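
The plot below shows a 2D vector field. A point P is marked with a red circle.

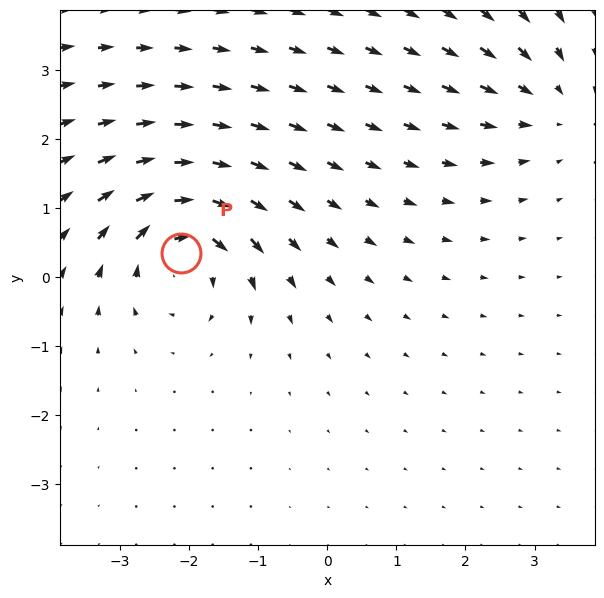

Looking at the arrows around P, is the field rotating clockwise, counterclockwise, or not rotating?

Near P at (-2.1, 0.4) the arrows circulate clockwise. The curl (z-component) there is about -6; negative curl means clockwise rotation.

clockwise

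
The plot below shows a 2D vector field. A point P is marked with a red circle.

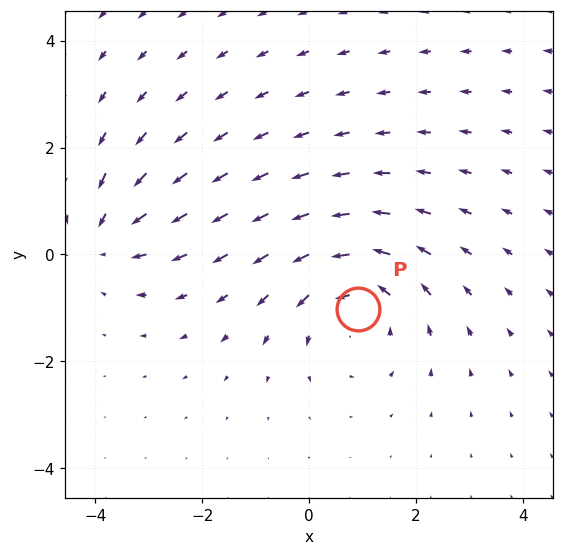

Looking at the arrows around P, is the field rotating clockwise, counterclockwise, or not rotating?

counterclockwise

Near P at (0.9, -1.0) the arrows circulate counterclockwise. The curl (z-component) there is about +3; positive curl means counterclockwise rotation.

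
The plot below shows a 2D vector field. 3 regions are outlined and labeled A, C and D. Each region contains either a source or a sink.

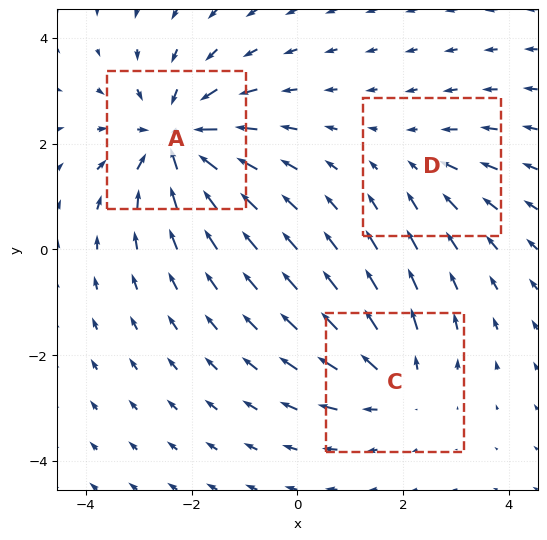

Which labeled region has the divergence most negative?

Divergence at each region's feature centre — A: about -5, C: about +3, D: about -2. Region A is most negative.

A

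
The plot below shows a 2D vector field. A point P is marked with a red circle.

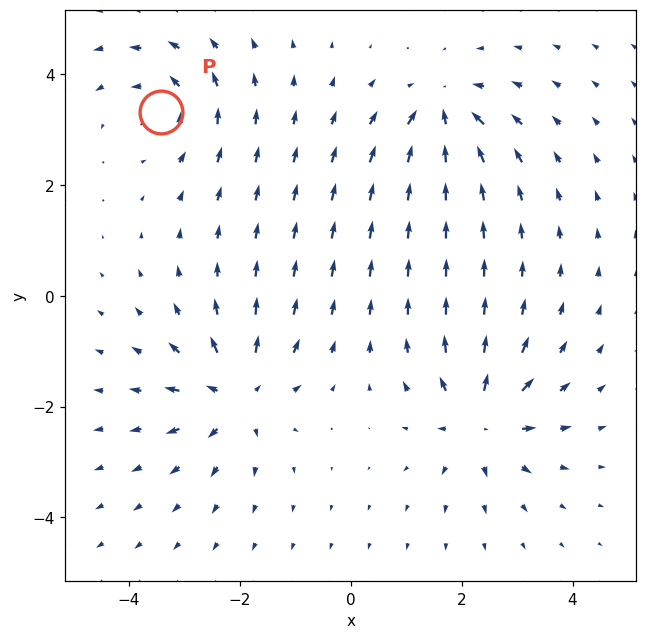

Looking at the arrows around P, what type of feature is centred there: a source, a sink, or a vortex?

vortex

At P (-3.4, 3.3) the arrows circulate counterclockwise. Divergence ≈0, curl about +4 — near-zero divergence with nonzero curl is a vortex.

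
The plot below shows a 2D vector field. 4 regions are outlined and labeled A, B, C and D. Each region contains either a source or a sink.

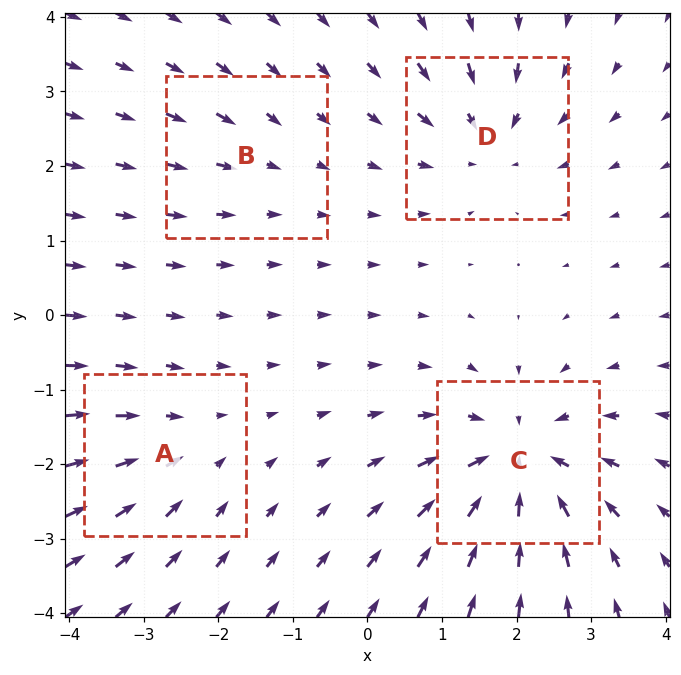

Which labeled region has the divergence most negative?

C

Divergence at each region's feature centre — A: about -3, B: about -2, C: about -8, D: about -5. Region C is most negative.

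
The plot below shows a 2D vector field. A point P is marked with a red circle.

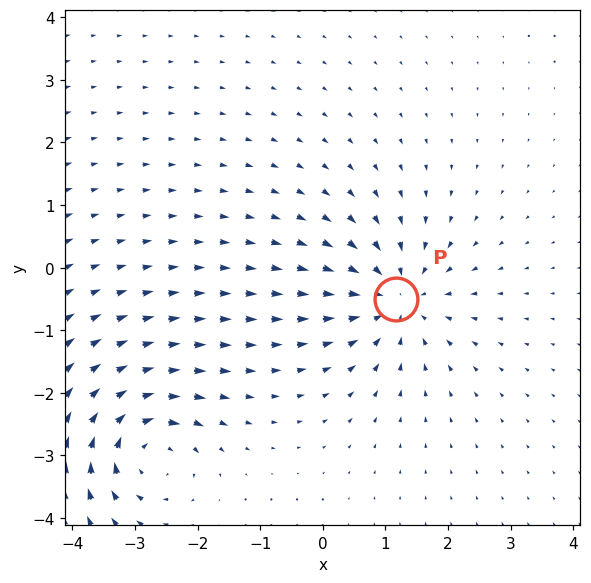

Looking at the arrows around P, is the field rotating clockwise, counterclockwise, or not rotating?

not rotating

Near P at (1.2, -0.5) the arrows show no circulation. The curl there is ≈0.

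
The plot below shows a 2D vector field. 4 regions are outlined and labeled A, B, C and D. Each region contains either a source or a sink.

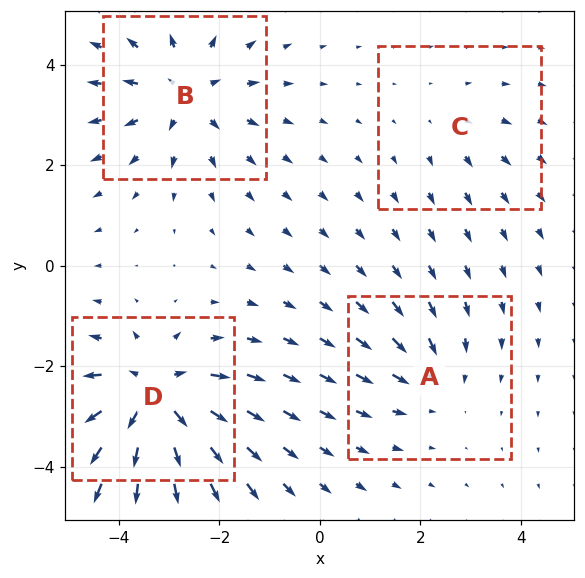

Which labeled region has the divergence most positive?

D

Divergence at each region's feature centre — A: about -3, B: about +5, C: about +2, D: about +7. Region D is most positive.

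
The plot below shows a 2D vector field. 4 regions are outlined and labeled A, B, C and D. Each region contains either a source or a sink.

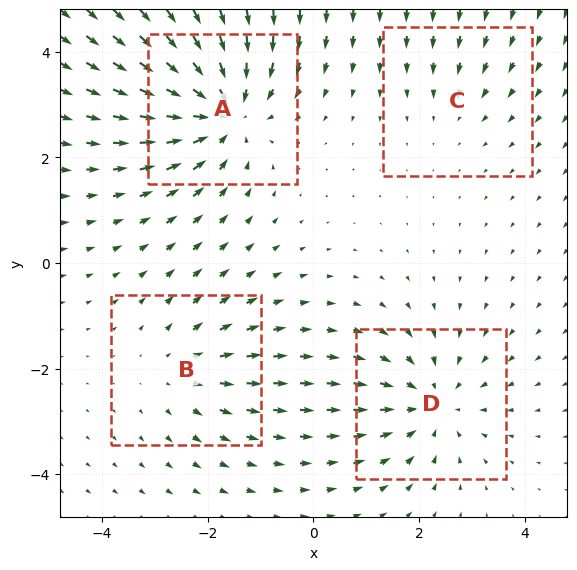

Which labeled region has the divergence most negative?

A

Divergence at each region's feature centre — A: about -6, B: about +3, C: about -2, D: about -4. Region A is most negative.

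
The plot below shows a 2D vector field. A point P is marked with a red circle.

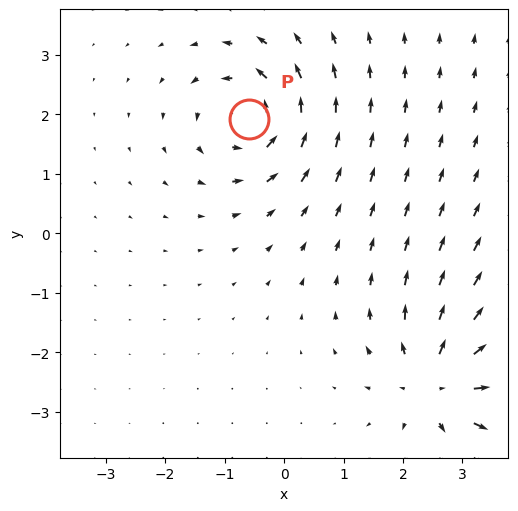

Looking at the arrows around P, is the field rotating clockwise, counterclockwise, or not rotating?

Near P at (-0.6, 1.9) the arrows circulate counterclockwise. The curl (z-component) there is about +5; positive curl means counterclockwise rotation.

counterclockwise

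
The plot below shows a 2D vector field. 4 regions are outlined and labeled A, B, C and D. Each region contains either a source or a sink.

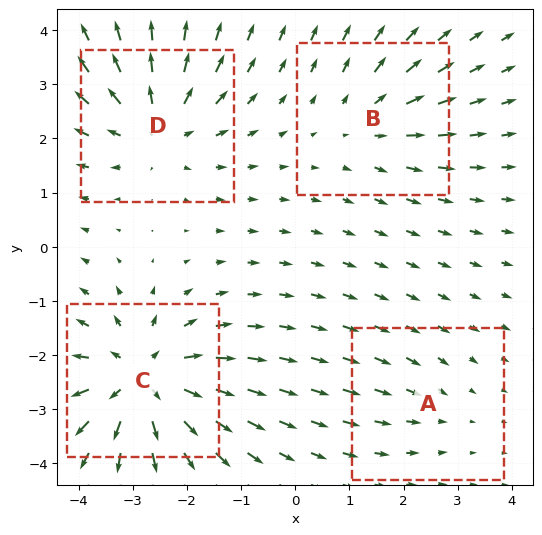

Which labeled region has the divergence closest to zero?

Divergence at each region's feature centre — A: about -2, B: about +3, C: about +6, D: about +5. Region A is closest to zero.

A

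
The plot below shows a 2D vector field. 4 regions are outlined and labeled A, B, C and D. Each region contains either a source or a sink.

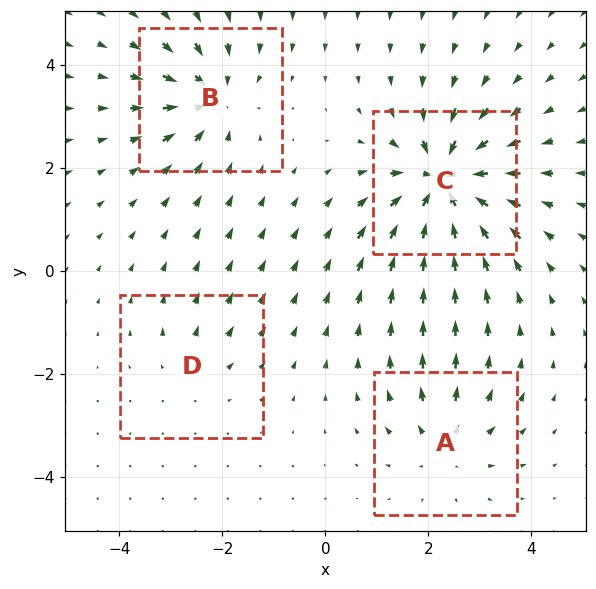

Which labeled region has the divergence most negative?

Divergence at each region's feature centre — A: about +4, B: about -5, C: about -8, D: about +2. Region C is most negative.

C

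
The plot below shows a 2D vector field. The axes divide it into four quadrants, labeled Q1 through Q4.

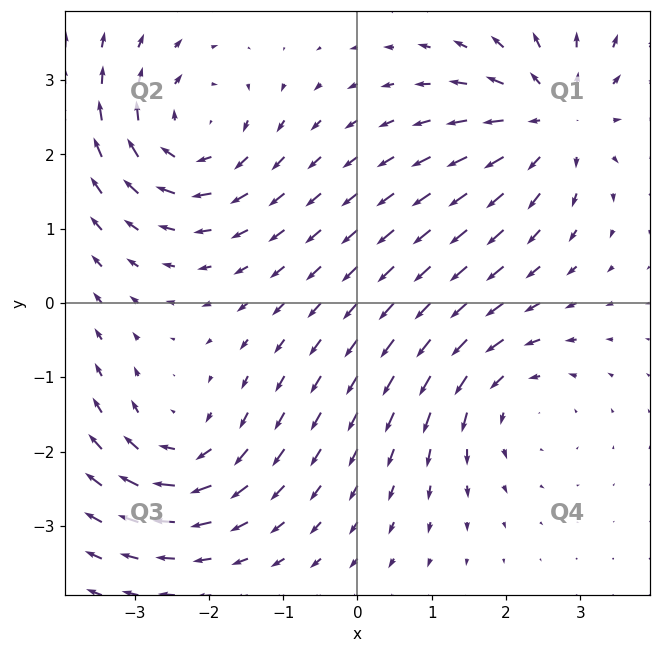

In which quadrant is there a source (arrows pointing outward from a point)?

Q1

The source sits at approximately (2.6, 2.5), which lies in quadrant Q1. The divergence there is about +5, positive as expected for a source.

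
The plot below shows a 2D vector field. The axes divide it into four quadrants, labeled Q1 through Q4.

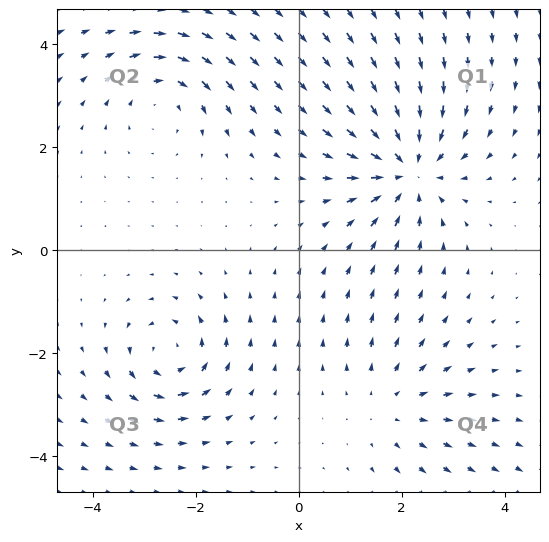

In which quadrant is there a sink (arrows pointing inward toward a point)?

Q1

The sink sits at approximately (2.1, 1.6), which lies in quadrant Q1. The divergence there is about -5, negative as expected for a sink.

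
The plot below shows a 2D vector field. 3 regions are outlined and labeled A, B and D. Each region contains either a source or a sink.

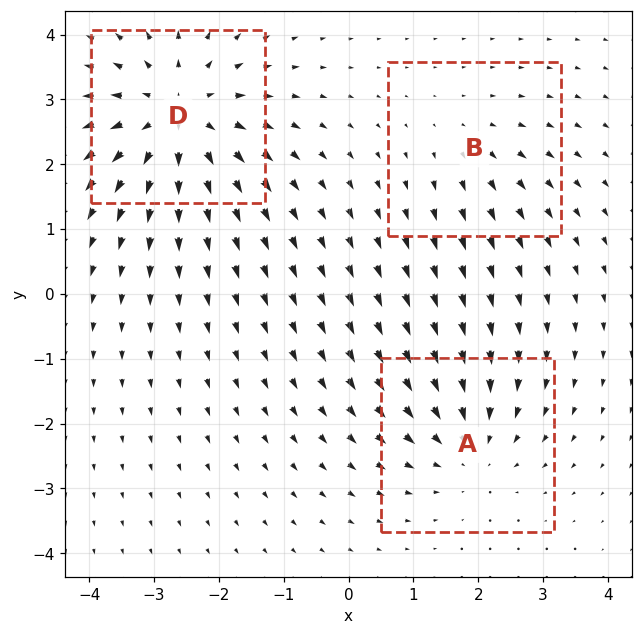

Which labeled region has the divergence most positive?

Divergence at each region's feature centre — A: about -3, B: about +2, D: about +5. Region D is most positive.

D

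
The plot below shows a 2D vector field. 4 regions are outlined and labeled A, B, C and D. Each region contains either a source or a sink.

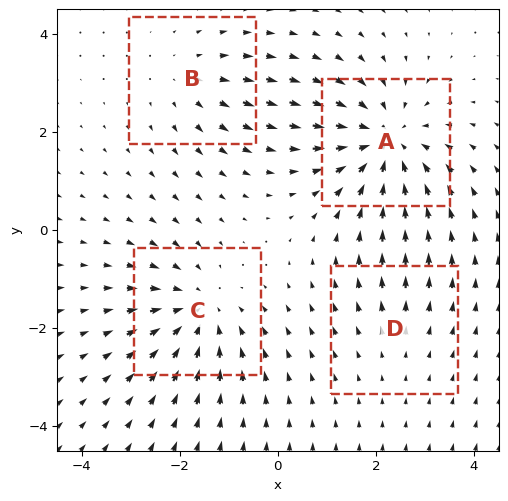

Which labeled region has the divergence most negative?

A

Divergence at each region's feature centre — A: about -6, B: about +3, C: about -5, D: about +2. Region A is most negative.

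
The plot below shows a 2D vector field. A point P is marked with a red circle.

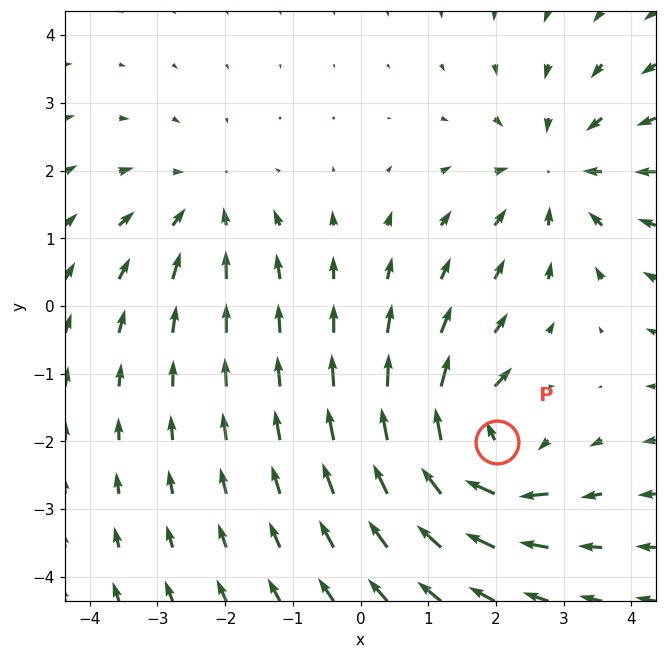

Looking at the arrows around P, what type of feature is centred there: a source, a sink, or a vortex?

At P (2.0, -2.0) the arrows circulate clockwise. Divergence ≈0, curl about -7 — near-zero divergence with nonzero curl is a vortex.

vortex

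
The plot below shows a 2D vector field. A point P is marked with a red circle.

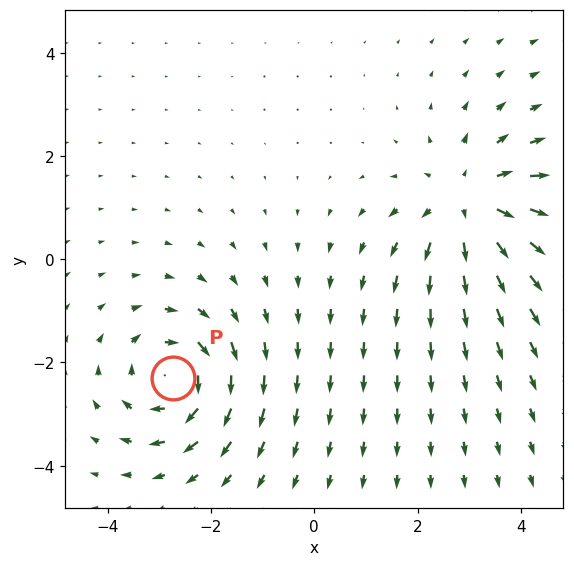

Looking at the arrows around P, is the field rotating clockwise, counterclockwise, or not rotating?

Near P at (-2.7, -2.3) the arrows circulate clockwise. The curl (z-component) there is about -5; negative curl means clockwise rotation.

clockwise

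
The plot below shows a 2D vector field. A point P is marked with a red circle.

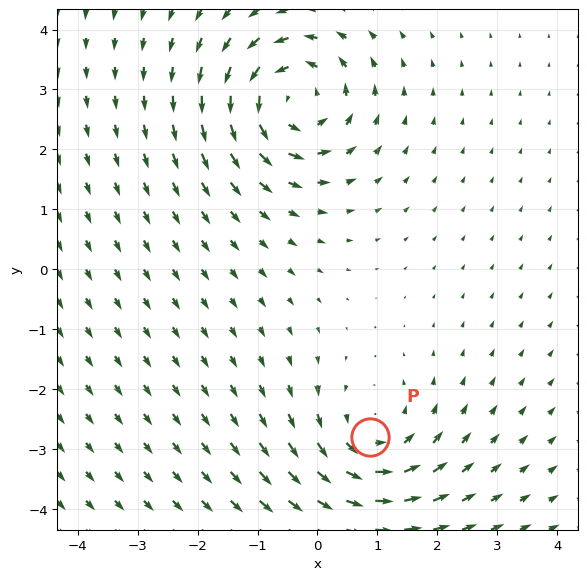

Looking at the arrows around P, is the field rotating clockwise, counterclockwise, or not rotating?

Near P at (0.9, -2.8) the arrows circulate counterclockwise. The curl (z-component) there is about +4; positive curl means counterclockwise rotation.

counterclockwise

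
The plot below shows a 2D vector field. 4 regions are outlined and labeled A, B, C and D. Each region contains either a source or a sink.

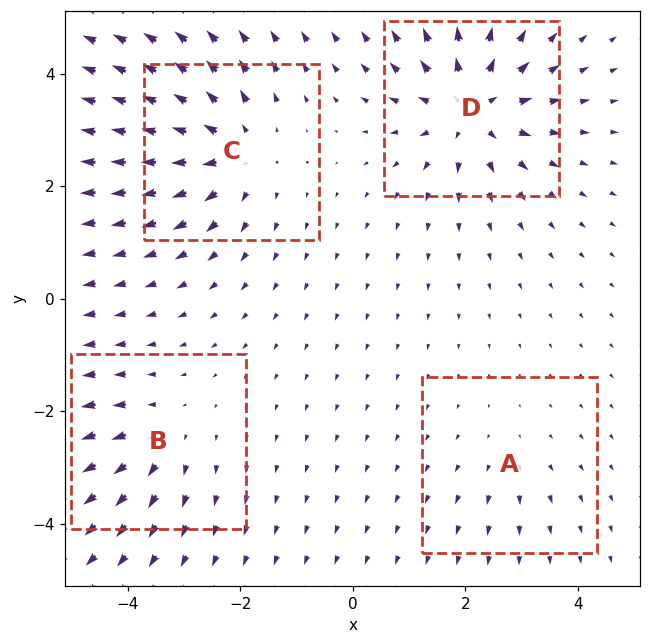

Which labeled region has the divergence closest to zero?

Divergence at each region's feature centre — A: about +2, B: about +4, C: about +6, D: about +7. Region A is closest to zero.

A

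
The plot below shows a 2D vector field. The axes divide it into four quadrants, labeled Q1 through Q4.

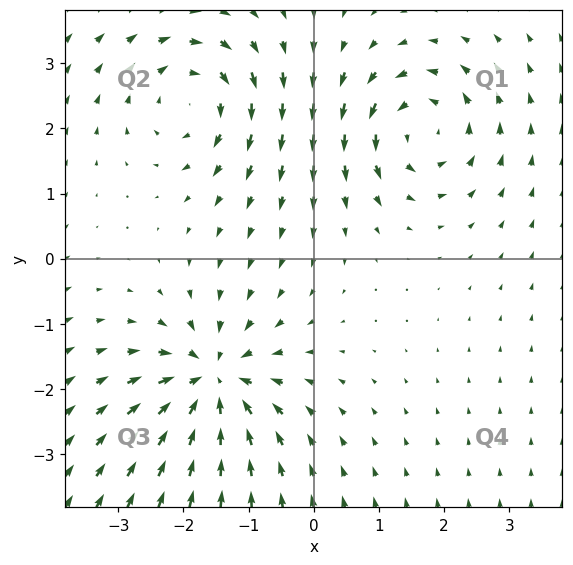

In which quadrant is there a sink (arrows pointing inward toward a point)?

The sink sits at approximately (-1.5, -1.9), which lies in quadrant Q3. The divergence there is about -5, negative as expected for a sink.

Q3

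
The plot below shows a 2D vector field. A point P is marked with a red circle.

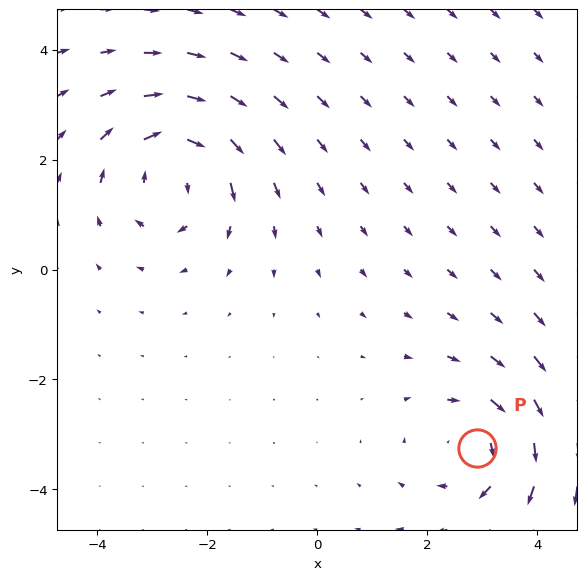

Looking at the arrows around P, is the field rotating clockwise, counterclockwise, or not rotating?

Near P at (2.9, -3.2) the arrows circulate clockwise. The curl (z-component) there is about -4; negative curl means clockwise rotation.

clockwise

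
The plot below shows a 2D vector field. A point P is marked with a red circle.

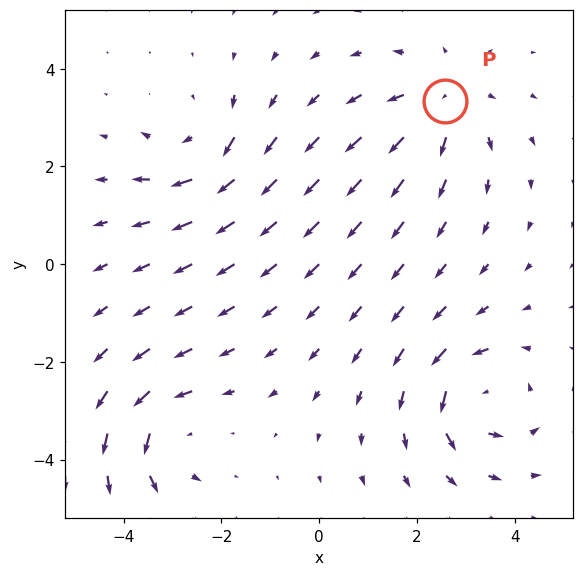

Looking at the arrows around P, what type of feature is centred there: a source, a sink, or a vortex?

source

At P (2.6, 3.3) the arrows spread outward. Divergence about +3, curl ≈0 — positive divergence with near-zero curl is a source.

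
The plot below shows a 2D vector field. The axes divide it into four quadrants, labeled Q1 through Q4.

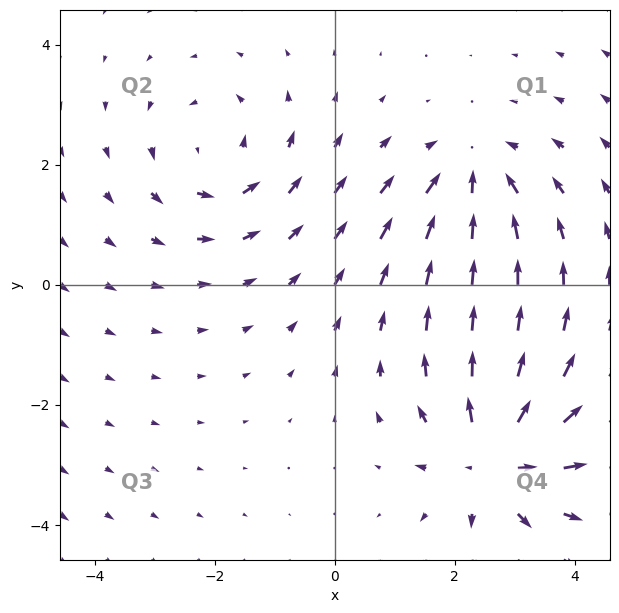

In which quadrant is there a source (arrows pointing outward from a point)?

Q4

The source sits at approximately (2.7, -2.9), which lies in quadrant Q4. The divergence there is about +5, positive as expected for a source.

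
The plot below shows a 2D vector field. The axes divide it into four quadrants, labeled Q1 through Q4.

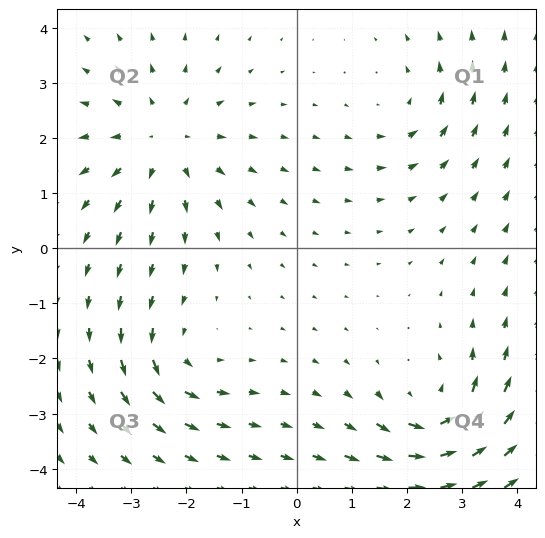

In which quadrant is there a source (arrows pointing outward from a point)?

The source sits at approximately (-2.4, 1.9), which lies in quadrant Q2. The divergence there is about +4, positive as expected for a source.

Q2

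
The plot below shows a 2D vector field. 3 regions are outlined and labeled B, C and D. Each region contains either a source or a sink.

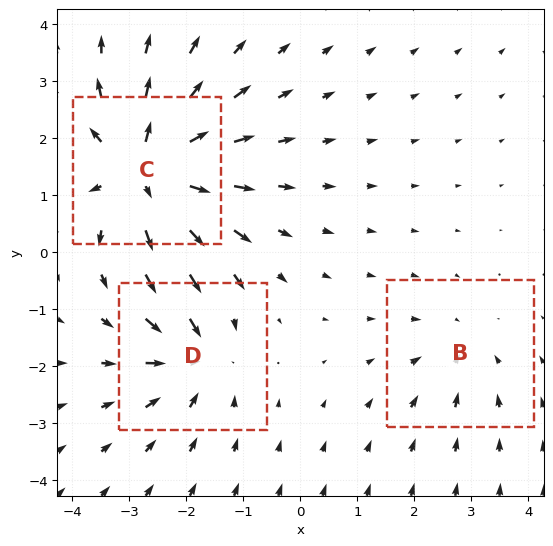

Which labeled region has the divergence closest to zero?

Divergence at each region's feature centre — B: about -2, C: about +5, D: about -3. Region B is closest to zero.

B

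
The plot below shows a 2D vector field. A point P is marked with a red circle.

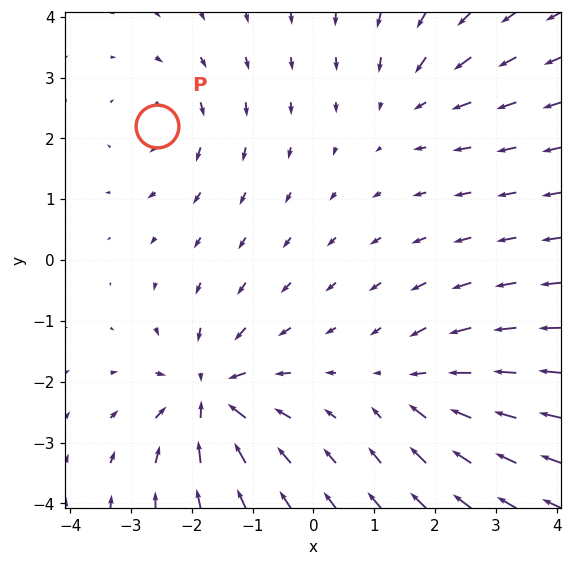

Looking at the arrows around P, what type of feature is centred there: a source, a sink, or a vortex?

At P (-2.6, 2.2) the arrows circulate clockwise. Divergence ≈0, curl about -3 — near-zero divergence with nonzero curl is a vortex.

vortex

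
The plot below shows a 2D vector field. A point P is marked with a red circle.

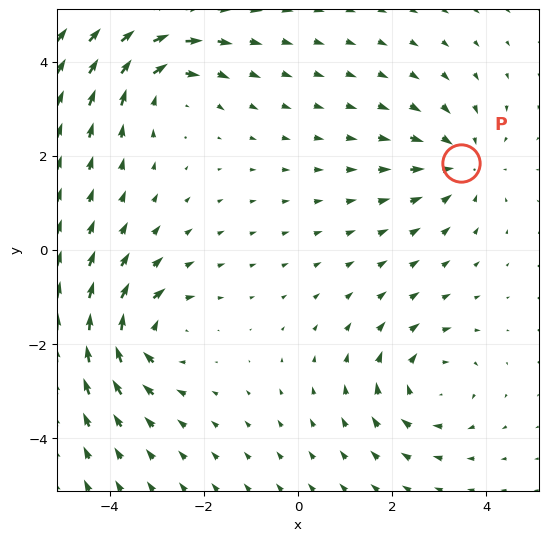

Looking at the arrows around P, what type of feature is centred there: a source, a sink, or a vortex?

sink

At P (3.5, 1.8) the arrows converge inward. Divergence about -4, curl ≈0 — negative divergence with near-zero curl is a sink.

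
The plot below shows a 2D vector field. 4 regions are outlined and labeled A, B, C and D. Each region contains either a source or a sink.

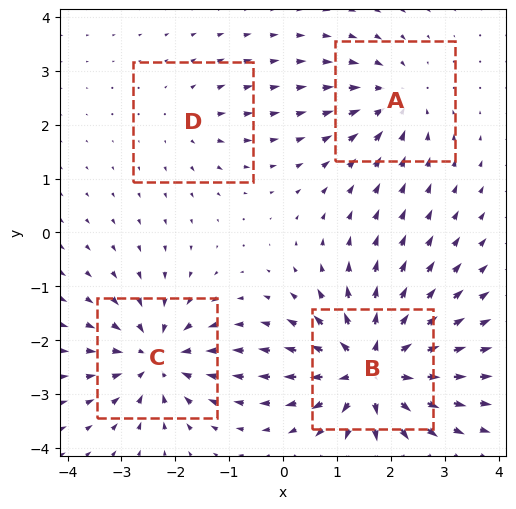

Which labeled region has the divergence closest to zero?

D

Divergence at each region's feature centre — A: about -4, B: about +8, C: about -6, D: about +2. Region D is closest to zero.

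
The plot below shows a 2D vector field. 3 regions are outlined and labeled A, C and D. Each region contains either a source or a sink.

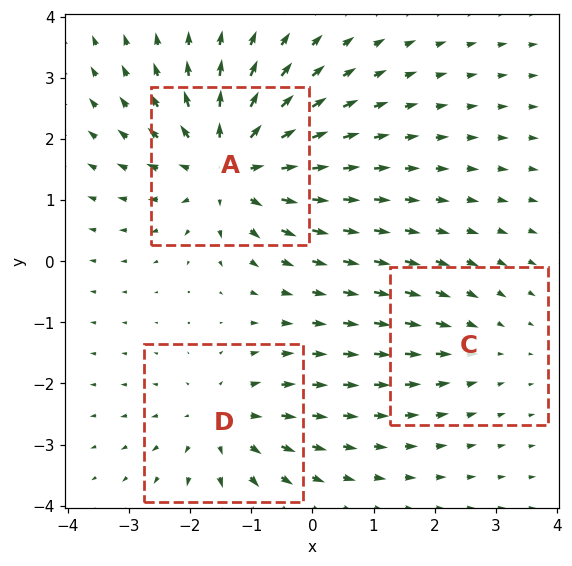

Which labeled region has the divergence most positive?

A

Divergence at each region's feature centre — A: about +5, C: about -2, D: about +3. Region A is most positive.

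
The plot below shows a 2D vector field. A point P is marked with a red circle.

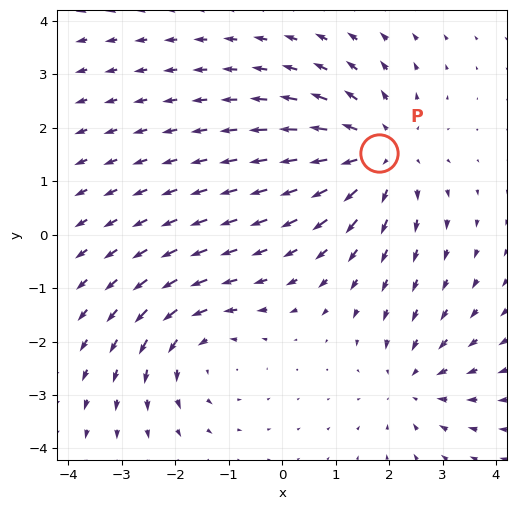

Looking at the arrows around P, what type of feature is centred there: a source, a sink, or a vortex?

At P (1.8, 1.5) the arrows spread outward. Divergence about +4, curl ≈0 — positive divergence with near-zero curl is a source.

source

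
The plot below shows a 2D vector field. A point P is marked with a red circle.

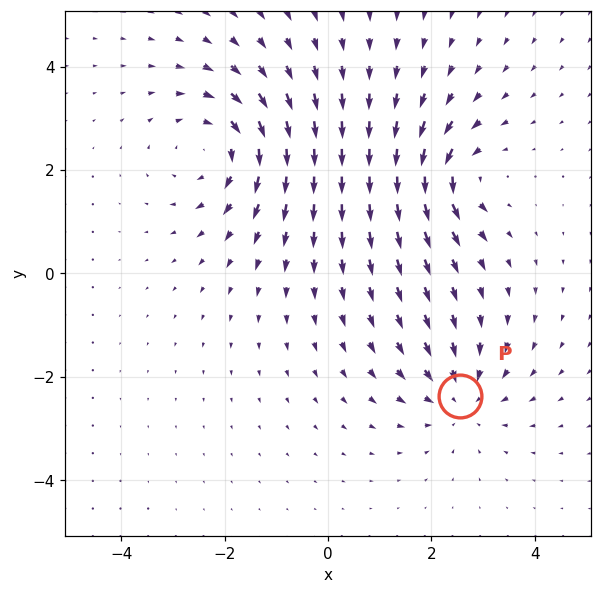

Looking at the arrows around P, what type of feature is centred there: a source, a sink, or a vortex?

At P (2.6, -2.4) the arrows converge inward. Divergence about -3, curl ≈0 — negative divergence with near-zero curl is a sink.

sink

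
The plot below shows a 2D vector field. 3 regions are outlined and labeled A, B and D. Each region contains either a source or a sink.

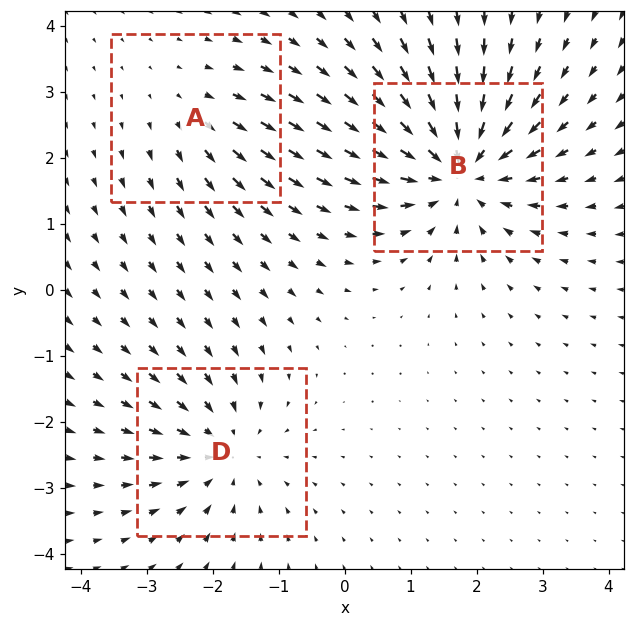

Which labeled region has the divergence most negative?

B

Divergence at each region's feature centre — A: about +2, B: about -5, D: about -3. Region B is most negative.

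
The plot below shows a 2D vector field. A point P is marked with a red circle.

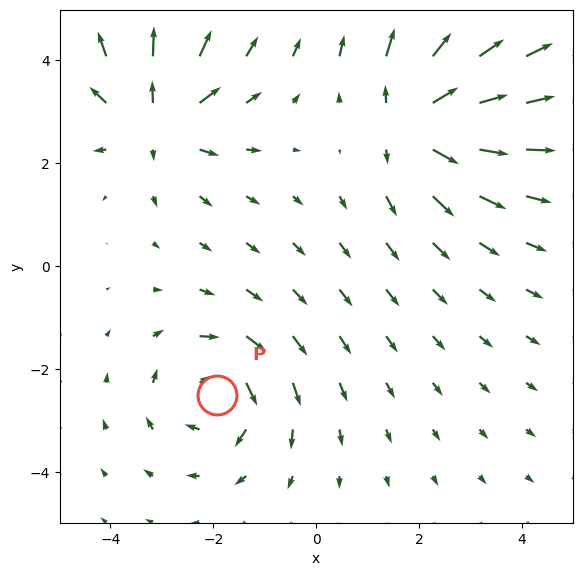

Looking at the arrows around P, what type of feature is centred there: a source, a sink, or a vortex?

vortex

At P (-1.9, -2.5) the arrows circulate clockwise. Divergence ≈0, curl about -4 — near-zero divergence with nonzero curl is a vortex.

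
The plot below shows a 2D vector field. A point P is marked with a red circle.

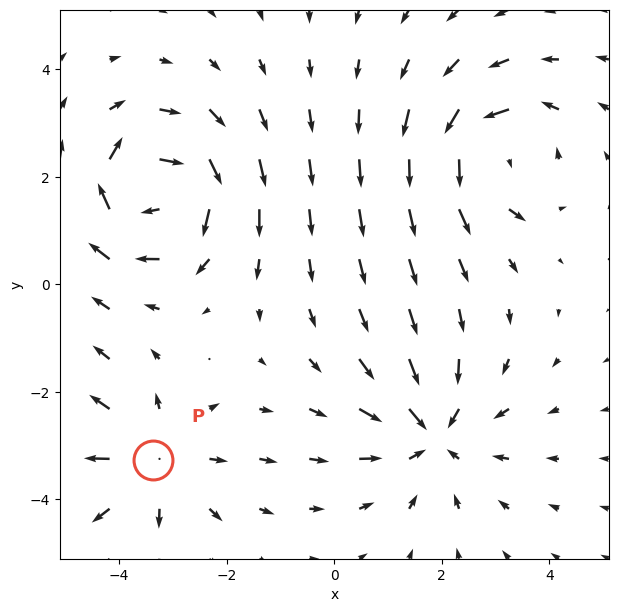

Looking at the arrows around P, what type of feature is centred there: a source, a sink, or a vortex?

source

At P (-3.4, -3.3) the arrows spread outward. Divergence about +3, curl ≈0 — positive divergence with near-zero curl is a source.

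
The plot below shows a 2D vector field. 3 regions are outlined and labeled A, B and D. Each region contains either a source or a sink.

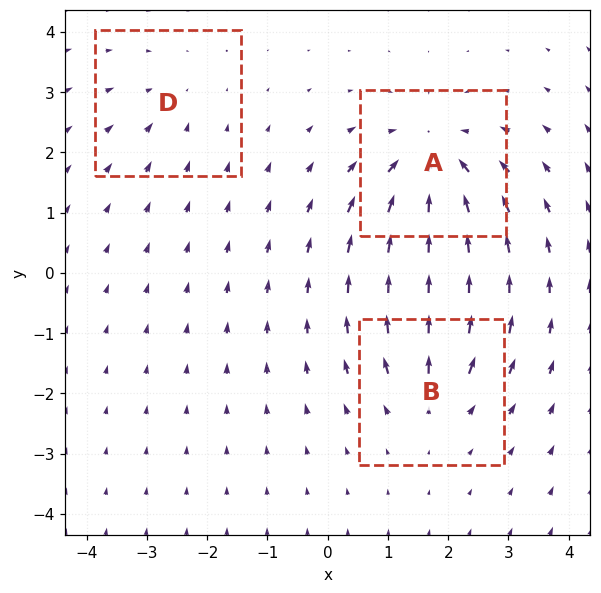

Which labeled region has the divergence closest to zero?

Divergence at each region's feature centre — A: about -5, B: about +3, D: about -2. Region D is closest to zero.

D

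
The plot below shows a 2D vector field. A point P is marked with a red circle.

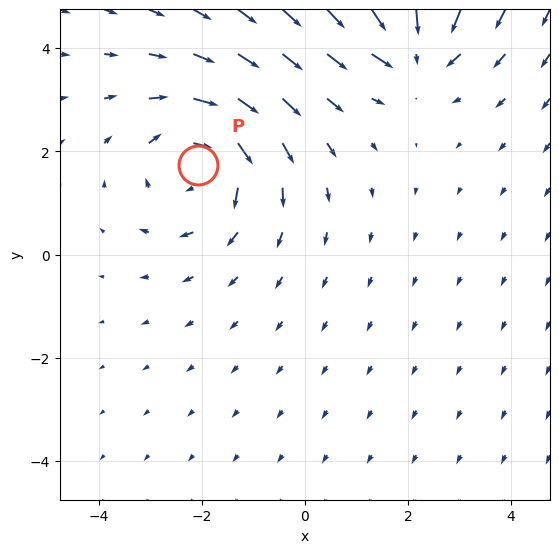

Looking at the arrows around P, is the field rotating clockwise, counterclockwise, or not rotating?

Near P at (-2.1, 1.7) the arrows circulate clockwise. The curl (z-component) there is about -4; negative curl means clockwise rotation.

clockwise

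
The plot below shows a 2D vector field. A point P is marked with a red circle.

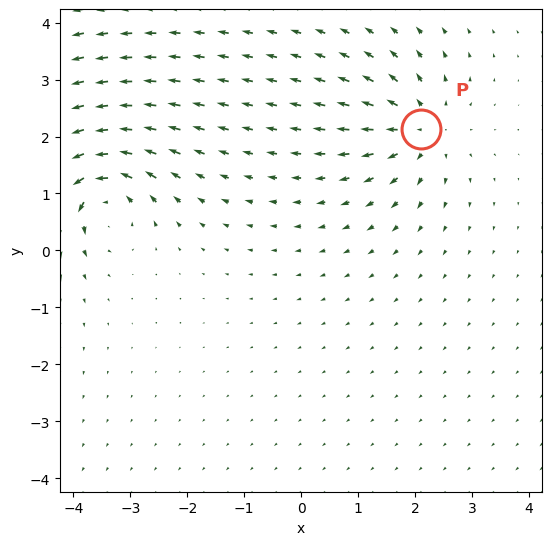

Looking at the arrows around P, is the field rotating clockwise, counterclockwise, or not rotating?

Near P at (2.1, 2.1) the arrows show no circulation. The curl there is ≈0.

not rotating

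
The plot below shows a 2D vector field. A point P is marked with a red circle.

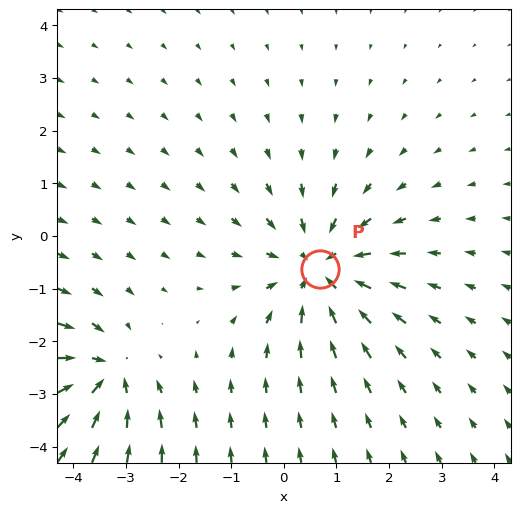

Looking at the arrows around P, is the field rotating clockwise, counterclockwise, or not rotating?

not rotating

Near P at (0.7, -0.6) the arrows show no circulation. The curl there is ≈0.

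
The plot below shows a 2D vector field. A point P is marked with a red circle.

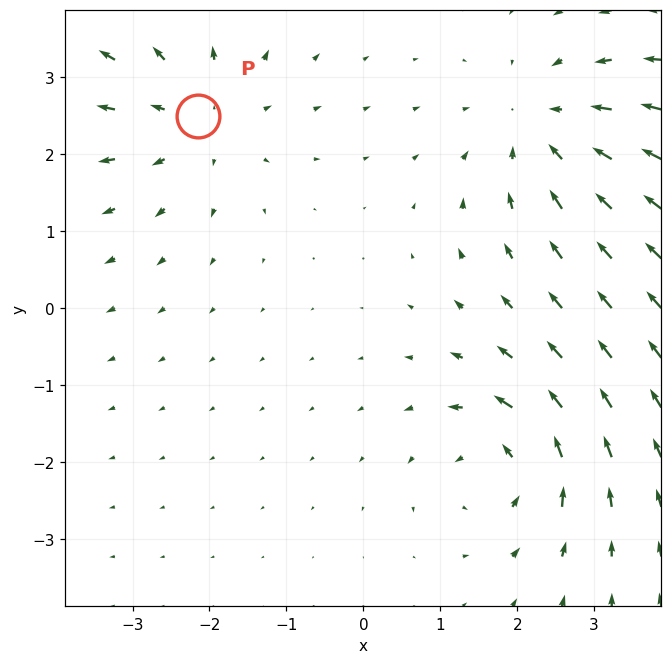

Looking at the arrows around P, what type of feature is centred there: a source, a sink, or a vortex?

At P (-2.1, 2.5) the arrows spread outward. Divergence about +3, curl ≈0 — positive divergence with near-zero curl is a source.

source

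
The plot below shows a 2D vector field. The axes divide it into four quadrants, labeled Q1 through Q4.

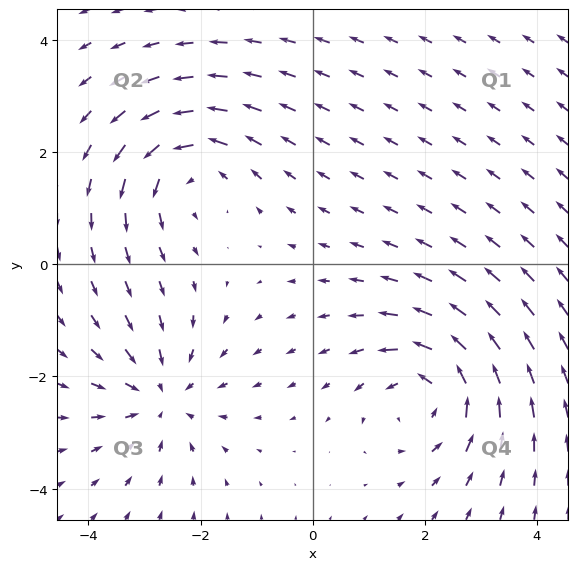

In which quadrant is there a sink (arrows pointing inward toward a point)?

The sink sits at approximately (-2.7, -2.4), which lies in quadrant Q3. The divergence there is about -4, negative as expected for a sink.

Q3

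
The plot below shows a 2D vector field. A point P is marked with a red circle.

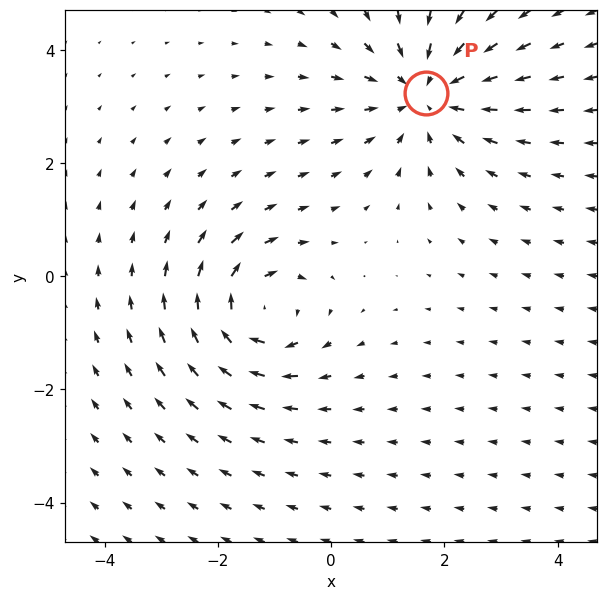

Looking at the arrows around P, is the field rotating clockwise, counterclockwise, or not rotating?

not rotating

Near P at (1.7, 3.2) the arrows show no circulation. The curl there is ≈0.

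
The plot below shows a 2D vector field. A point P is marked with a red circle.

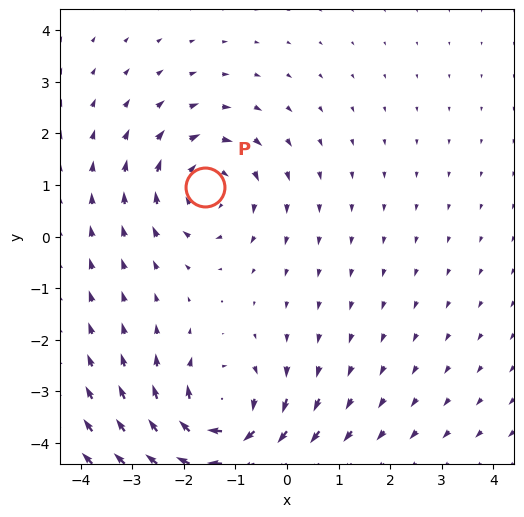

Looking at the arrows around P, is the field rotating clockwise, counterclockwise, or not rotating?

clockwise

Near P at (-1.6, 1.0) the arrows circulate clockwise. The curl (z-component) there is about -3; negative curl means clockwise rotation.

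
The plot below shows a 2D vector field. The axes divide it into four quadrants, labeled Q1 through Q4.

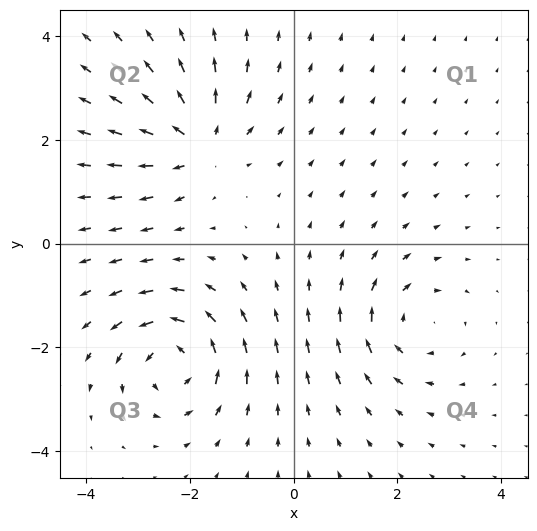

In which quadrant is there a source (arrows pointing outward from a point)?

Q2

The source sits at approximately (-1.8, 2.0), which lies in quadrant Q2. The divergence there is about +6, positive as expected for a source.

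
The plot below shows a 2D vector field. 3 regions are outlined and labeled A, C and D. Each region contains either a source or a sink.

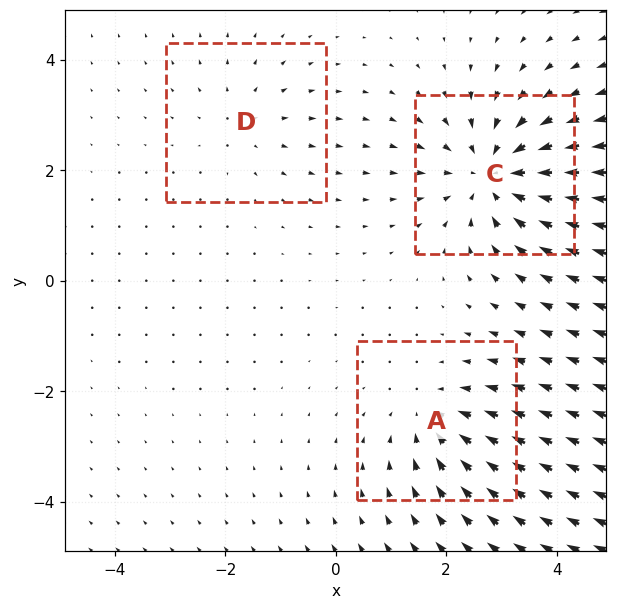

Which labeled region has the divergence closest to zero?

Divergence at each region's feature centre — A: about -3, C: about -4, D: about +2. Region D is closest to zero.

D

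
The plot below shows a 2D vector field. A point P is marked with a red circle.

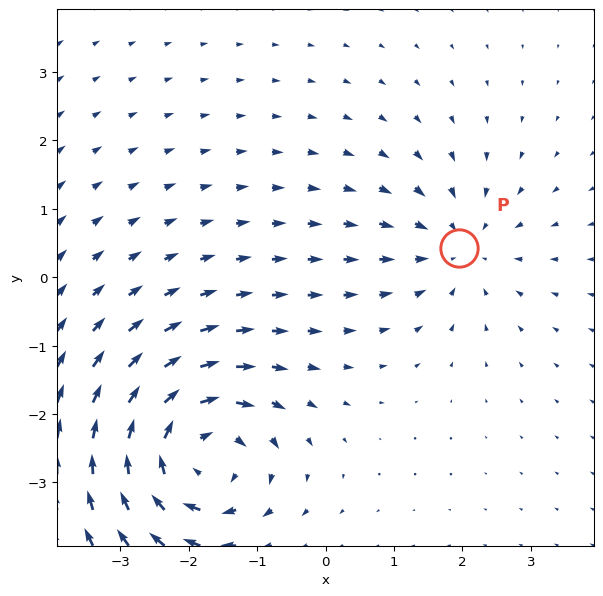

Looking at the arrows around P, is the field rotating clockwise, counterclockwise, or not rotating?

Near P at (1.9, 0.4) the arrows show no circulation. The curl there is ≈0.

not rotating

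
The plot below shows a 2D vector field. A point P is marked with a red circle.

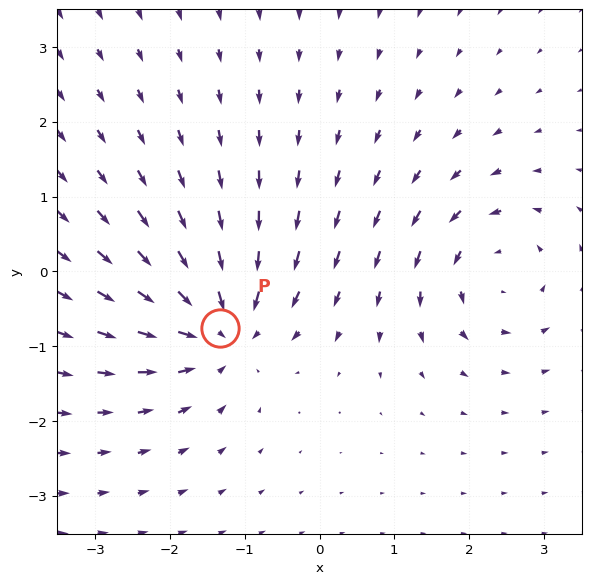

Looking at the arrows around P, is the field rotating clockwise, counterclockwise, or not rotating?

Near P at (-1.3, -0.8) the arrows show no circulation. The curl there is ≈0.

not rotating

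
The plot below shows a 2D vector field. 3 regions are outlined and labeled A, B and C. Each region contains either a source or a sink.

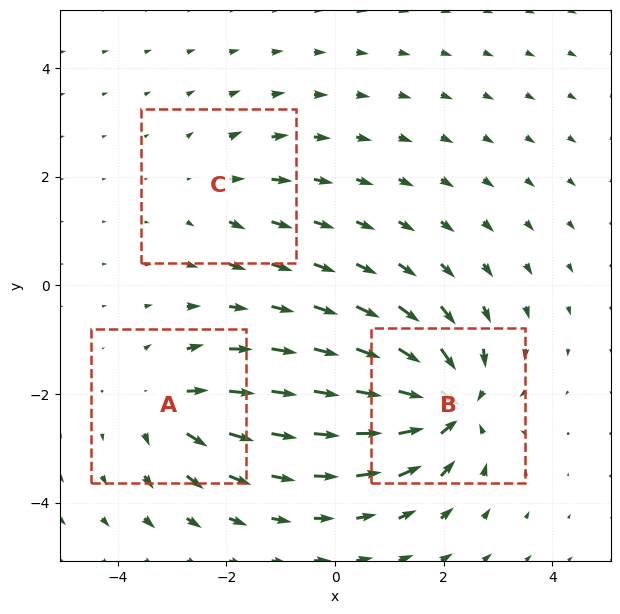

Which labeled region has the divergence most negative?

B

Divergence at each region's feature centre — A: about +4, B: about -6, C: about +2. Region B is most negative.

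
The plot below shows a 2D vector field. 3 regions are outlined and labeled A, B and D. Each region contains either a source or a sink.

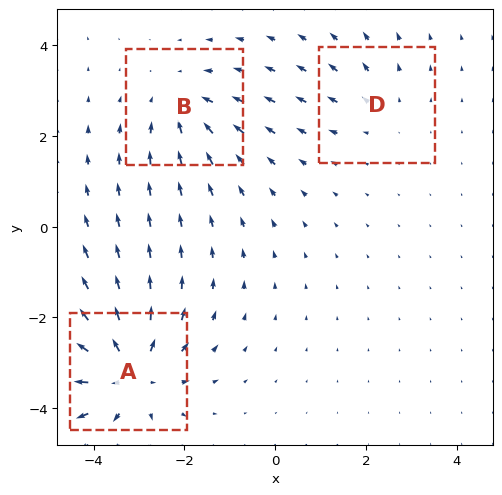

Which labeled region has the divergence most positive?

Divergence at each region's feature centre — A: about +5, B: about -3, D: about +2. Region A is most positive.

A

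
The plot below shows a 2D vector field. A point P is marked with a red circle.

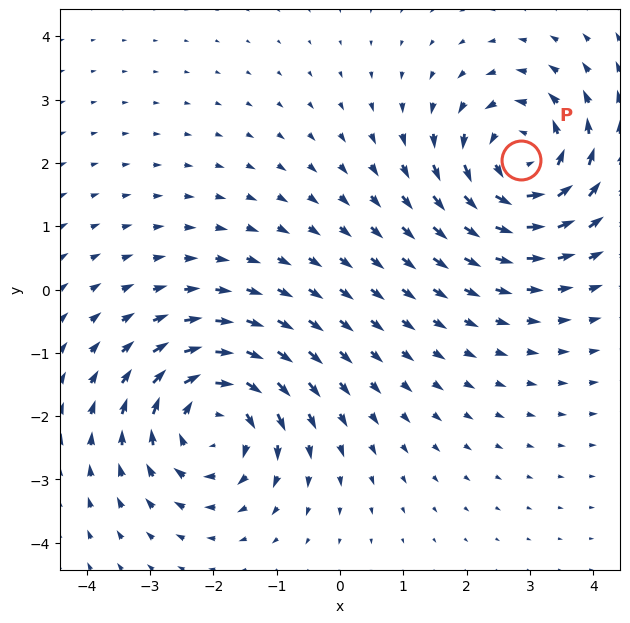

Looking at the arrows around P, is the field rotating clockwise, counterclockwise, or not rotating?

Near P at (2.9, 2.1) the arrows circulate counterclockwise. The curl (z-component) there is about +5; positive curl means counterclockwise rotation.

counterclockwise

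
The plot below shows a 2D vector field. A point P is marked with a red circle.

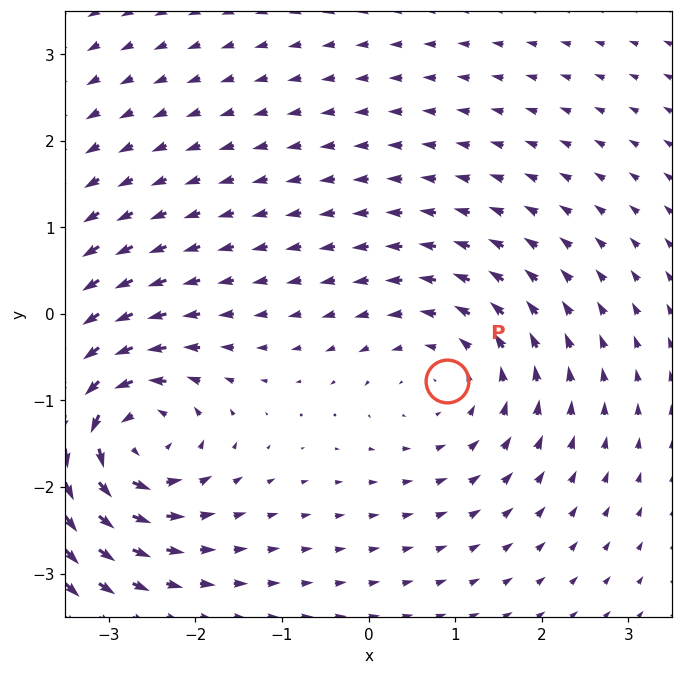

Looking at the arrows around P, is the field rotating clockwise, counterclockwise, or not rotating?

counterclockwise

Near P at (0.9, -0.8) the arrows circulate counterclockwise. The curl (z-component) there is about +3; positive curl means counterclockwise rotation.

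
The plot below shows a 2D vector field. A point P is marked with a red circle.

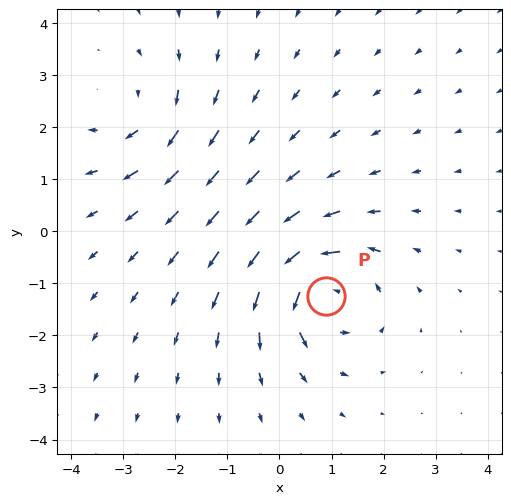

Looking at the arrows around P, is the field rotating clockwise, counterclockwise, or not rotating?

Near P at (0.9, -1.2) the arrows circulate counterclockwise. The curl (z-component) there is about +5; positive curl means counterclockwise rotation.

counterclockwise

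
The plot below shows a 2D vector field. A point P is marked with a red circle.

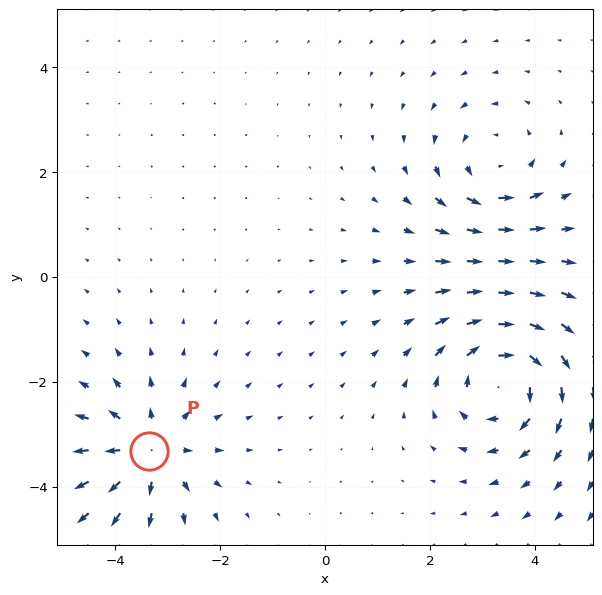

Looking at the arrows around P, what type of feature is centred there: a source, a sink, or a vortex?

source

At P (-3.4, -3.3) the arrows spread outward. Divergence about +4, curl ≈0 — positive divergence with near-zero curl is a source.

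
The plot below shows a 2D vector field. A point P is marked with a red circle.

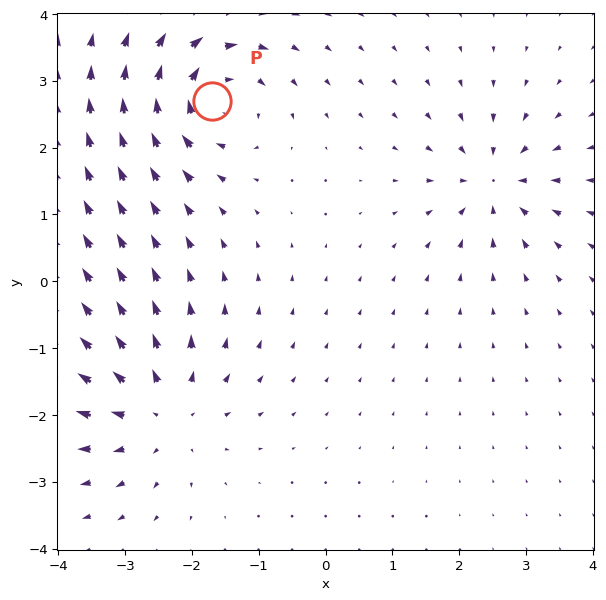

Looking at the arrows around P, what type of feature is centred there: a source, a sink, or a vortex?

vortex

At P (-1.7, 2.7) the arrows circulate clockwise. Divergence ≈0, curl about -5 — near-zero divergence with nonzero curl is a vortex.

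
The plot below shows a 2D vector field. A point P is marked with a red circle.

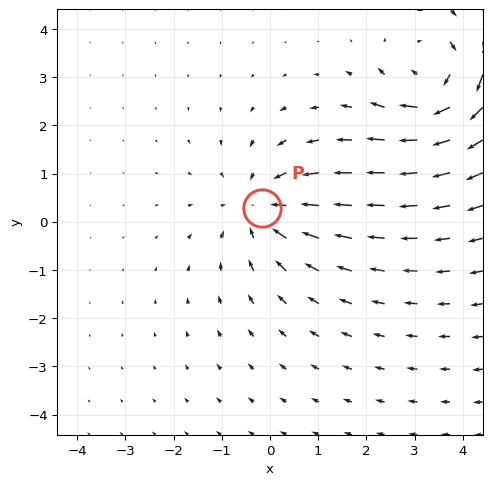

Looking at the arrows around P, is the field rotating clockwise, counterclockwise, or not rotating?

Near P at (-0.2, 0.3) the arrows show no circulation. The curl there is ≈0.

not rotating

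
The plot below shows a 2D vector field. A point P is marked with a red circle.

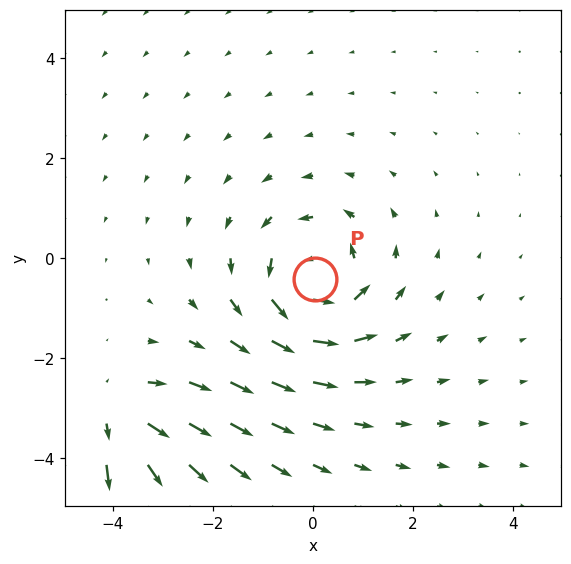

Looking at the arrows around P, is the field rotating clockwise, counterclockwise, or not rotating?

Near P at (0.0, -0.4) the arrows circulate counterclockwise. The curl (z-component) there is about +3; positive curl means counterclockwise rotation.

counterclockwise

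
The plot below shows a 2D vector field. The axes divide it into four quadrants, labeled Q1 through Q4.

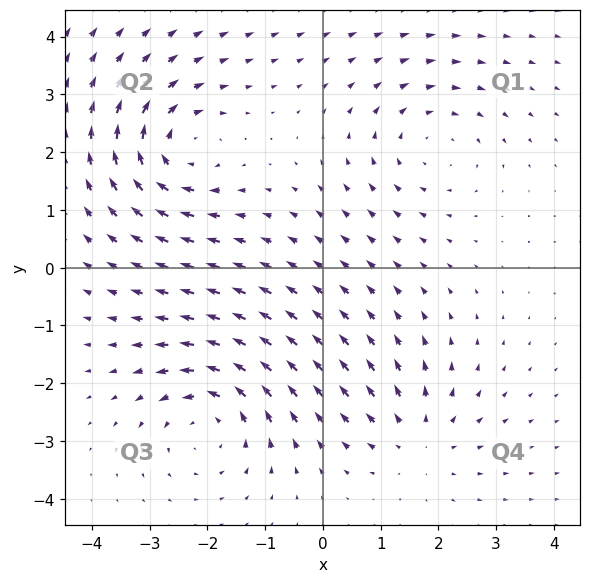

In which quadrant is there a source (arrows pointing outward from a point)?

Q4

The source sits at approximately (1.7, -2.9), which lies in quadrant Q4. The divergence there is about +4, positive as expected for a source.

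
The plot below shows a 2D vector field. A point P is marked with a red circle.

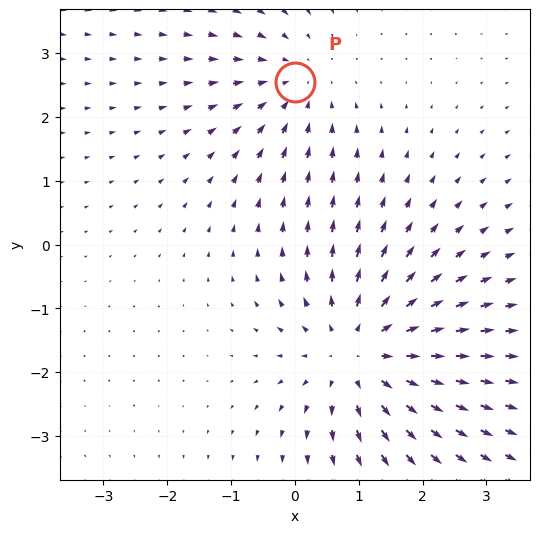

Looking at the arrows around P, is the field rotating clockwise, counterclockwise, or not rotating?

Near P at (0.0, 2.5) the arrows show no circulation. The curl there is ≈0.

not rotating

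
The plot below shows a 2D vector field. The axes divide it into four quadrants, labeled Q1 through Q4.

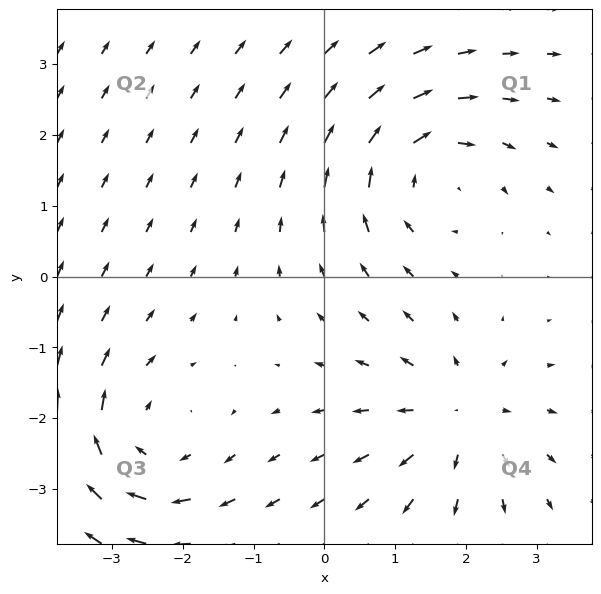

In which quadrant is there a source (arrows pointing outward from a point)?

Q4

The source sits at approximately (1.9, -2.0), which lies in quadrant Q4. The divergence there is about +4, positive as expected for a source.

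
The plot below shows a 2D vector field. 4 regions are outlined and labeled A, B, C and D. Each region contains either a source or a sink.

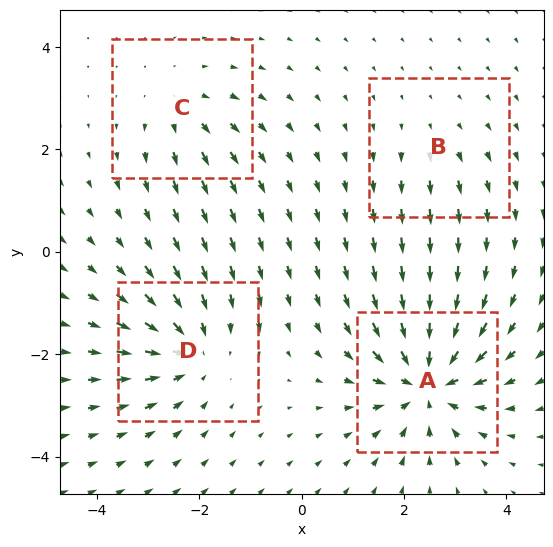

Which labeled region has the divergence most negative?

Divergence at each region's feature centre — A: about -7, B: about +2, C: about +3, D: about -5. Region A is most negative.

A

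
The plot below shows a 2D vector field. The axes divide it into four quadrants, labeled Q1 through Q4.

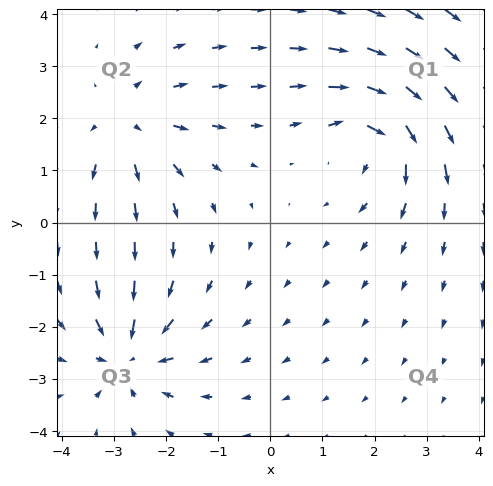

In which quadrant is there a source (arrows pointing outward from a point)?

Q2

The source sits at approximately (-2.7, 1.9), which lies in quadrant Q2. The divergence there is about +3, positive as expected for a source.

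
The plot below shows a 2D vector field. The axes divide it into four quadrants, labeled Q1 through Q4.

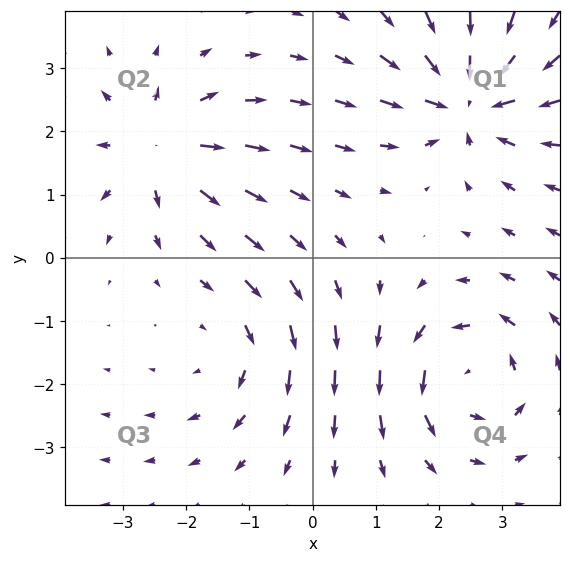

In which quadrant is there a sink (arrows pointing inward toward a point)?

The sink sits at approximately (2.5, 2.5), which lies in quadrant Q1. The divergence there is about -5, negative as expected for a sink.

Q1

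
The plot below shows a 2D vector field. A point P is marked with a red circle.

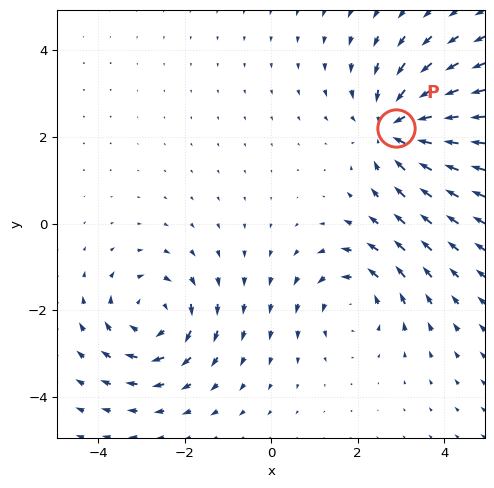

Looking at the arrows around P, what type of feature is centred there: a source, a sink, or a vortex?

sink

At P (2.9, 2.2) the arrows converge inward. Divergence about -3, curl ≈0 — negative divergence with near-zero curl is a sink.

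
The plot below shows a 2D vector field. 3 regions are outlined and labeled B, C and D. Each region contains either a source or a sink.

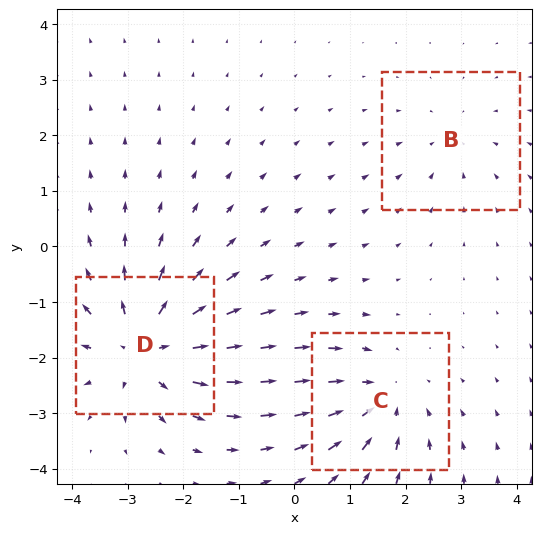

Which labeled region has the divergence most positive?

D

Divergence at each region's feature centre — B: about -2, C: about -3, D: about +5. Region D is most positive.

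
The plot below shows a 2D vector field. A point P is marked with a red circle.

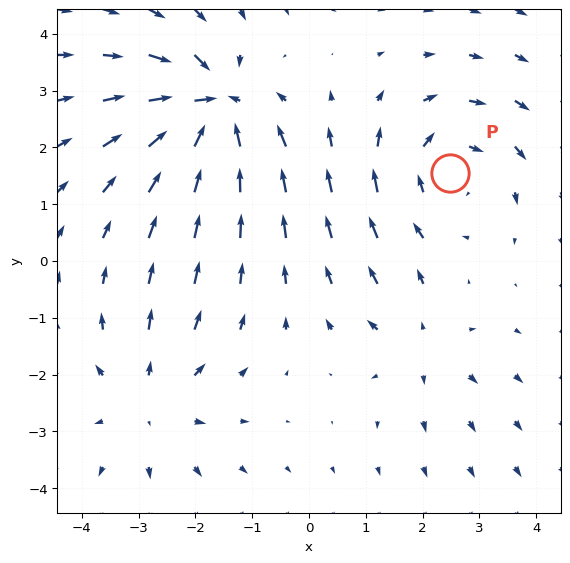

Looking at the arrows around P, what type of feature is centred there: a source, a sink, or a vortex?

At P (2.5, 1.5) the arrows circulate clockwise. Divergence ≈0, curl about -4 — near-zero divergence with nonzero curl is a vortex.

vortex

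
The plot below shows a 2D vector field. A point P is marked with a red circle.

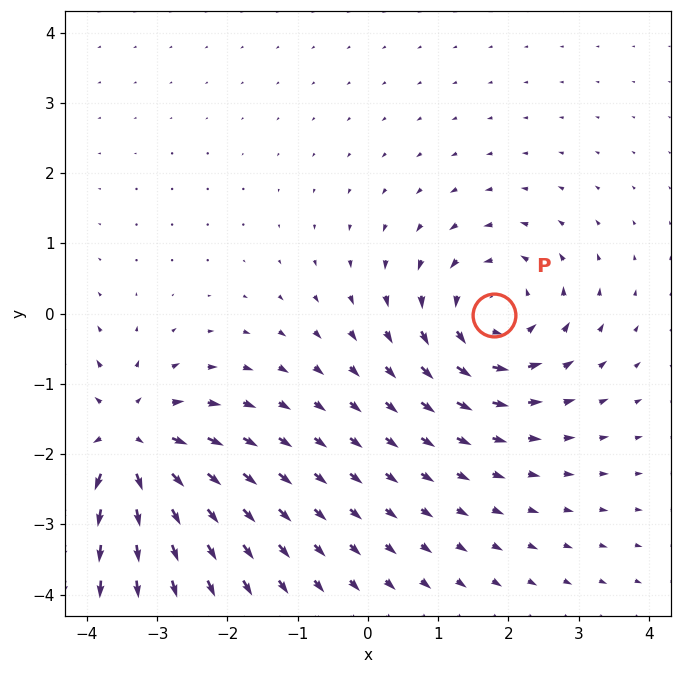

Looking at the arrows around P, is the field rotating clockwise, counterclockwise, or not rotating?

Near P at (1.8, -0.0) the arrows circulate counterclockwise. The curl (z-component) there is about +3; positive curl means counterclockwise rotation.

counterclockwise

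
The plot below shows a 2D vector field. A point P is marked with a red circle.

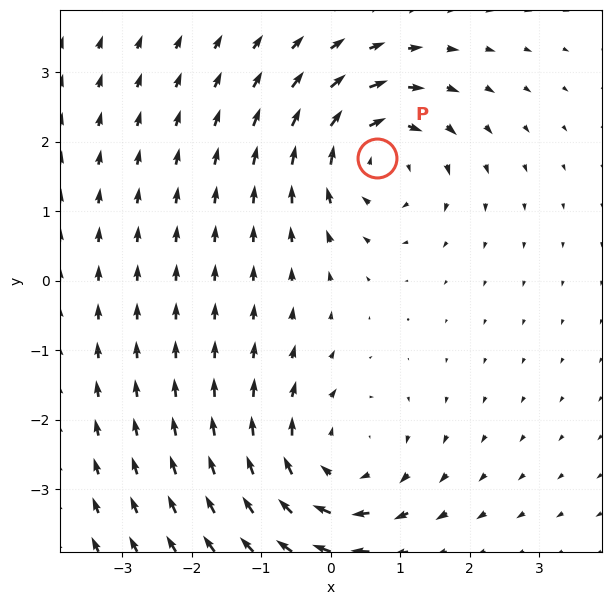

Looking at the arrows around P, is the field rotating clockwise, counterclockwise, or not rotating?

clockwise

Near P at (0.7, 1.8) the arrows circulate clockwise. The curl (z-component) there is about -5; negative curl means clockwise rotation.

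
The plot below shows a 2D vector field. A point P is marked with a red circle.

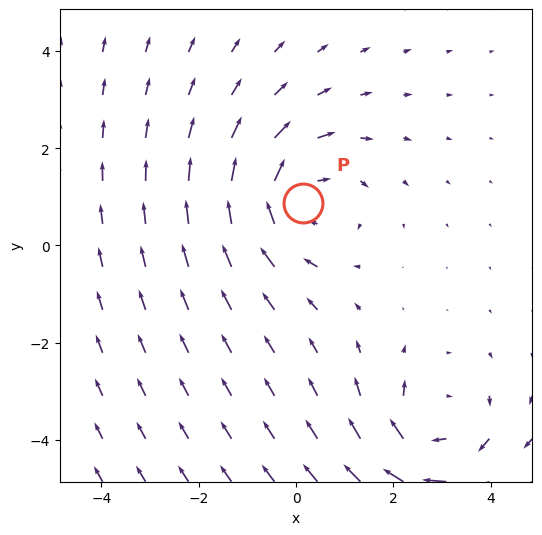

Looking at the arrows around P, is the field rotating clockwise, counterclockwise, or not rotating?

Near P at (0.1, 0.9) the arrows circulate clockwise. The curl (z-component) there is about -4; negative curl means clockwise rotation.

clockwise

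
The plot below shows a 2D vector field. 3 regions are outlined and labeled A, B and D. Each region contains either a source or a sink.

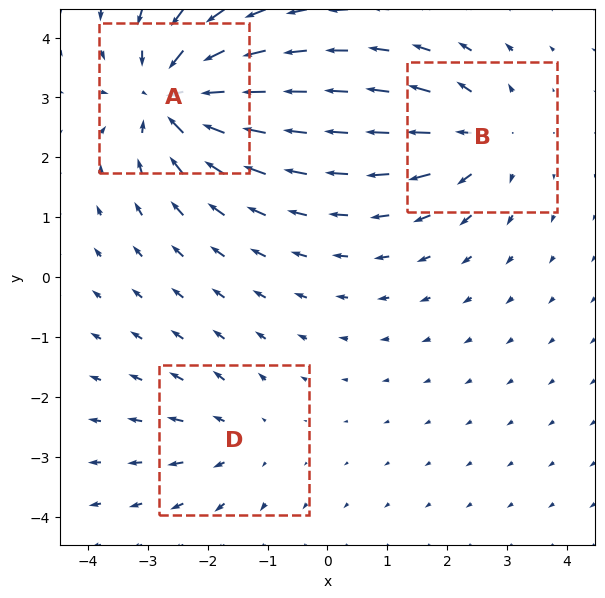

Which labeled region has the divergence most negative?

A

Divergence at each region's feature centre — A: about -5, B: about +3, D: about +2. Region A is most negative.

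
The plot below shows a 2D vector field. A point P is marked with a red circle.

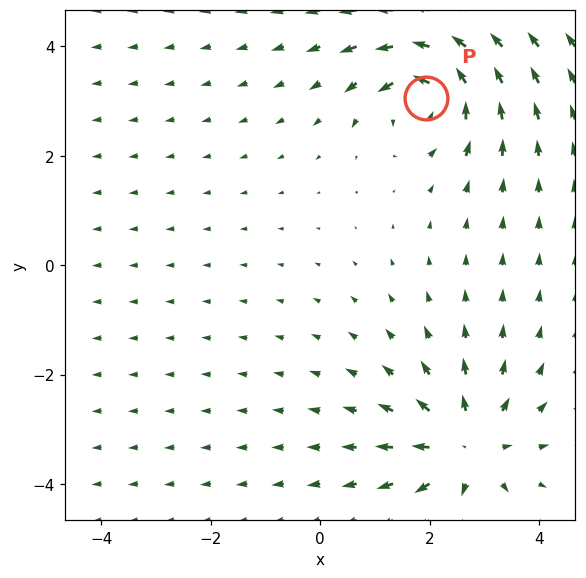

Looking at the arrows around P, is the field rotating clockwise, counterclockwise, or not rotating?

Near P at (1.9, 3.1) the arrows circulate counterclockwise. The curl (z-component) there is about +5; positive curl means counterclockwise rotation.

counterclockwise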